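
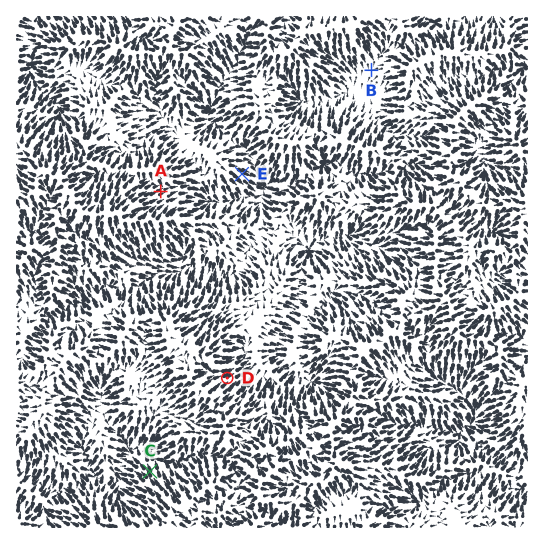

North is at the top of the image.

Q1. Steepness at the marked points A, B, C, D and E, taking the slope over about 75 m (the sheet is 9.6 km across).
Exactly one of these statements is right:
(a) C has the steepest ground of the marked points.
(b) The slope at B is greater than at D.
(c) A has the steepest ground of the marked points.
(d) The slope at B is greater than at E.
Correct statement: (a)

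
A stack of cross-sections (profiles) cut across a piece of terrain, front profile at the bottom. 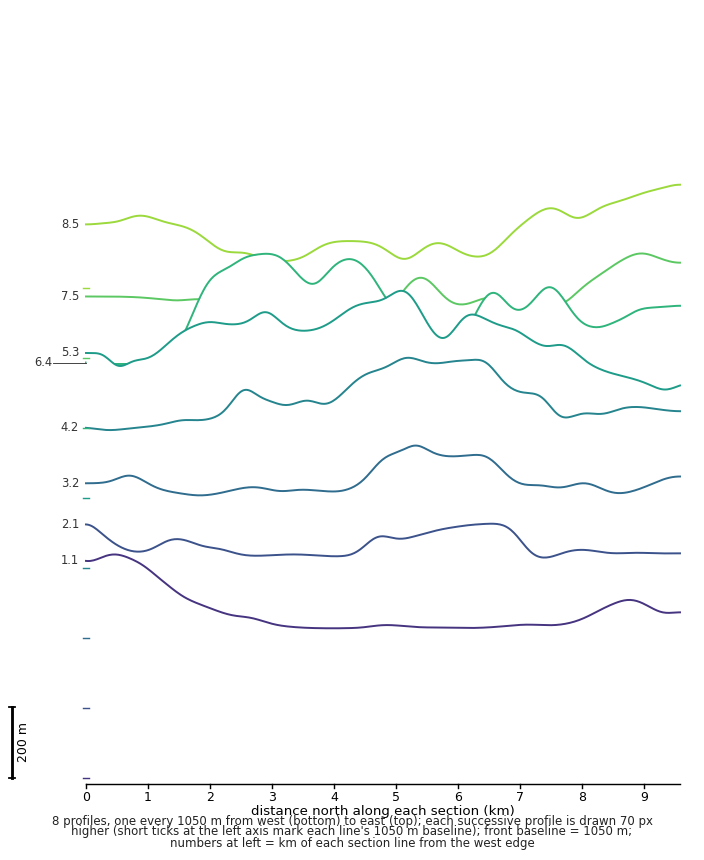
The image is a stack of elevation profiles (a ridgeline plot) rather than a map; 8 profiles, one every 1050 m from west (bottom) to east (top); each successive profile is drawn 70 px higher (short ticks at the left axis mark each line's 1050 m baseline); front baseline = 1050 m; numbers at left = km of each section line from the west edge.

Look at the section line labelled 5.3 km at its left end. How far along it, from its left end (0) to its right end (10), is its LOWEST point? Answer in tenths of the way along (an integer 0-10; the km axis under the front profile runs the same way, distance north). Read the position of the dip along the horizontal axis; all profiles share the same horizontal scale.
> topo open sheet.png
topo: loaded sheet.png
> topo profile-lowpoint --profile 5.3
10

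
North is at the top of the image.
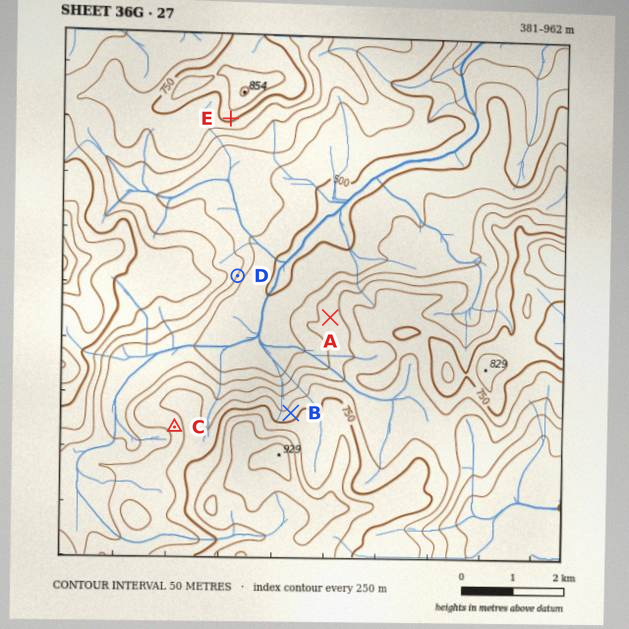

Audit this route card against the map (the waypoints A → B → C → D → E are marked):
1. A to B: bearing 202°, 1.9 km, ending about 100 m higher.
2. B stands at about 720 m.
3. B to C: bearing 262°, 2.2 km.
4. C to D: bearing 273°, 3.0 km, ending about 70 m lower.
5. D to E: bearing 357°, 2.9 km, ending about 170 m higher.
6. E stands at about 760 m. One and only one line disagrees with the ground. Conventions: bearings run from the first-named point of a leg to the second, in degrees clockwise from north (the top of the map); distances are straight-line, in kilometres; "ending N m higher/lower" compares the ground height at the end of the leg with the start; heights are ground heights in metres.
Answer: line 4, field bearing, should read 22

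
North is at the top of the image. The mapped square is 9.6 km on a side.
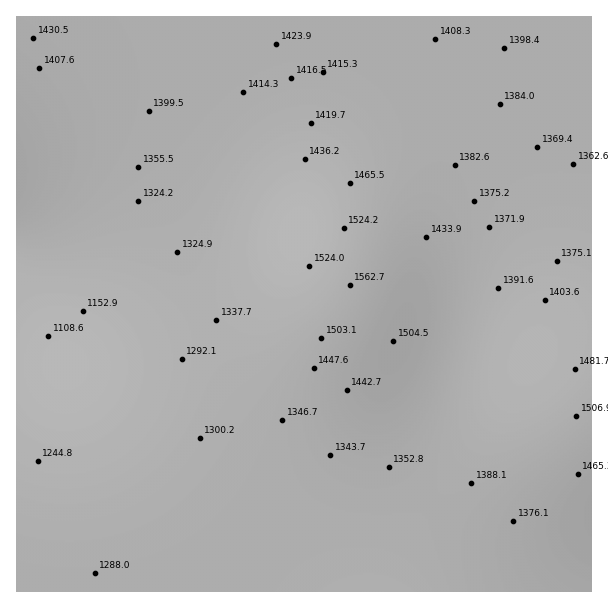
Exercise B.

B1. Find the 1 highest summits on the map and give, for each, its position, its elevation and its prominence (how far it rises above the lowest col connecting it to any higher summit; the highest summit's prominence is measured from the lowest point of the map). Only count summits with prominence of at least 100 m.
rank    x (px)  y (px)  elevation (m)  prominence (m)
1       350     285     1563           509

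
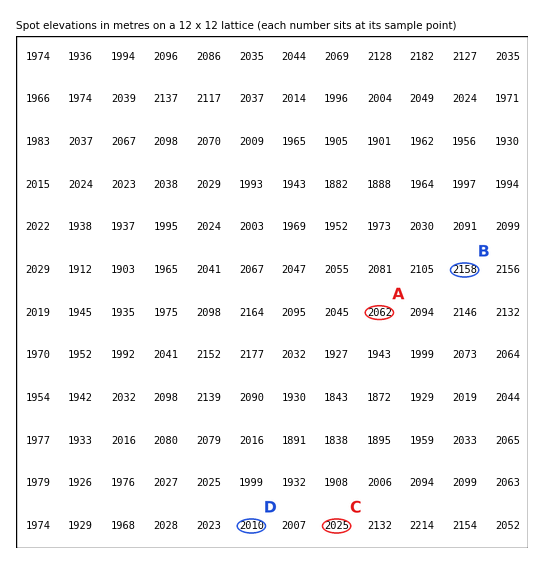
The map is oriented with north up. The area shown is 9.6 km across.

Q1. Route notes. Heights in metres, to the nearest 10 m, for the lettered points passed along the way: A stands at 2060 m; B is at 2160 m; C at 2030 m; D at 2010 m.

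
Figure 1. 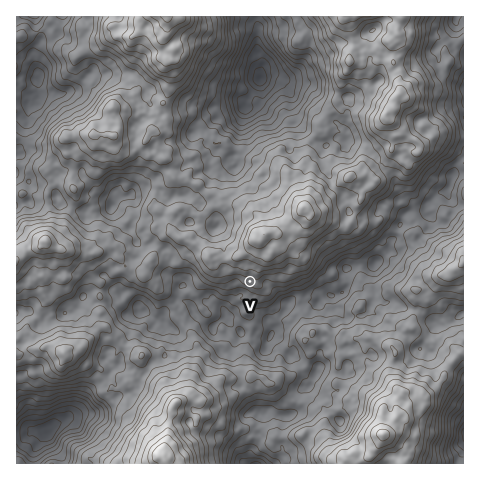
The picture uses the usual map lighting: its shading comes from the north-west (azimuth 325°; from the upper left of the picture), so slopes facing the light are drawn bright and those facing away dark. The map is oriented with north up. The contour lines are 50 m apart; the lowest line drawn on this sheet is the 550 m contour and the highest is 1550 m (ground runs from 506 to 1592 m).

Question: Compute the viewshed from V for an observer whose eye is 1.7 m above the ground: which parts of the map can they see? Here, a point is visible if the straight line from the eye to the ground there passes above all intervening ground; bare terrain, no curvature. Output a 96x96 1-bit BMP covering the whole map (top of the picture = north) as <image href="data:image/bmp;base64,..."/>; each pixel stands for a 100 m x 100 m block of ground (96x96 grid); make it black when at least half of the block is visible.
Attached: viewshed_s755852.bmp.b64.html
<image width="96" height="96" href="data:image/bmp;base64,Qk2+BAAAAAAAAD4AAAAoAAAAYAAAAGAAAAABAAEAAAAAAIAEAAATCwAAEwsAAAIAAAAAAAAA////AAAAAAAAAAAAHwAAADwAAAAAAAAAfwAAAf4wAAAAAAAA/gAAAf+wAAAAAAAH/AAAAf/wAAAAAAAD+AAAAf/wAAAAAAAB8AAAAf/wAAAAAAAA8AAAHf/+AAAAAAAA4AAAD///AAAAAAAAAAgAB+H+AAAAAAAAAAAAB+H8AAAAAAAAAGAAA/H8AAAAAAAAAAAAA//+QAAAAAAAABwAA//+QAAAAAAAeTwAB///wAAAAAAA//4AA///wAAAAAAB//8AAf//wAAAAAAB//gAAPP/+gAAAAAB//gDAP///wAAAAADz//HgD7/7QAAIAAHz///+Bh/zAAAJYAP/////Ah/wAAADYAf/////gh/gAAAH4Aff////gx3gAAAP8Aff///3h/jgAAAN8A/+///zA7ngAAAP8P/+////Az/gAAAf8f/5//4Pg+/gACAd8//h/94HwAAAAAwfw/+D/94DwAAAAAwcB/4D/8wAAAAAAA4AH/4H/8gAAAAAAAFAD/APHAAAAAAAAAHgD8CfPDAAAAAAAADwH8CeeAAAAAAAAADwD4D+8AAAAAAAAAD8CAD8gAAAAAAAACGeCADgAAAAAAAAACWeAADgAQAAAAAAACSPAAGAAwgAAAAAACAPAAQABxwAAAAAADGOAAAAB/wAAAAAADg8AAAADMAAAAAAADg8AAAACIAAAAAAADiIAAAAAAcAAAAAADiYAAAAAAgAAAAAAAHAAAAAAAAAAAAAAADAAAAAAAAAAAAAAAAAAAAAAAAAAAAAAAAAAAAAAAAAAAAAAAAAAAAAAAAAAAAAAAAAAAAAAAAAAAAAAAAAAAAAAAAAAAAAAAAAAAAAAAAAAAAAAAAAAAAAAAAAAAAAAAAAAAAAAAAAAAAAAAAAAAAAAAAAAAAAAAAAAAAAAAAAAAAAAAAAAAAAAAAAAAAAAAAAAAAAAAAAAAAAAAAAAAAAAAAAAAAAAAAAAAAAAAAAAAAAAAAAAAAAAAAAAAAAAAAAAAAAAAAAAAAAAAAAAAAAAAAAAAAAAAAAAAAAAAAAAAAAAAAAAAAAAAAAAAAAAAAAAAAAAAAAAAAAAAAAAAAAAAAAAAAAAAAAAAAAAAAAAAAAAAAAAAAAAAAAAAAAAAAAAAAAAAAAAAAAAAAAAAAAAAAAAAAAAAAAAAAAAAAAAAAAAAAAAAAAAAAAAAAAAAAAAAAAAAAAAAAAAAAAAAAAAAAAAAAAAAAAAAAAAAAAAAAAAAAAAAAAAAAAAAAAAAAAAAAAAAAAAAAAAAAAAAAAAAAAAAAAAAAAAAAAAAAAAAAAAAAAAAAAAAAAAAAAAAAAAAAAAAAAAAAAAAAAAAAAAAAAAAAAAAAAAAAAAAAAAAAAAAAAAAAAAAAAAAAAAAAAAAAAAAAAAAAAAAAAAAAAAAAAAAAAAAAAAAAAAAAAAAAAAAAAAAAAAAAAAAAAAAAAAAAAAAAAAAAAAAAAAAAAAAAAAAAAAAAAAAAAAAAAAAAAAAAAAAAAAAAAAAAAAAAAAAAAAAAAAAAAAAAAAAAAAAAAAAAAAA="/>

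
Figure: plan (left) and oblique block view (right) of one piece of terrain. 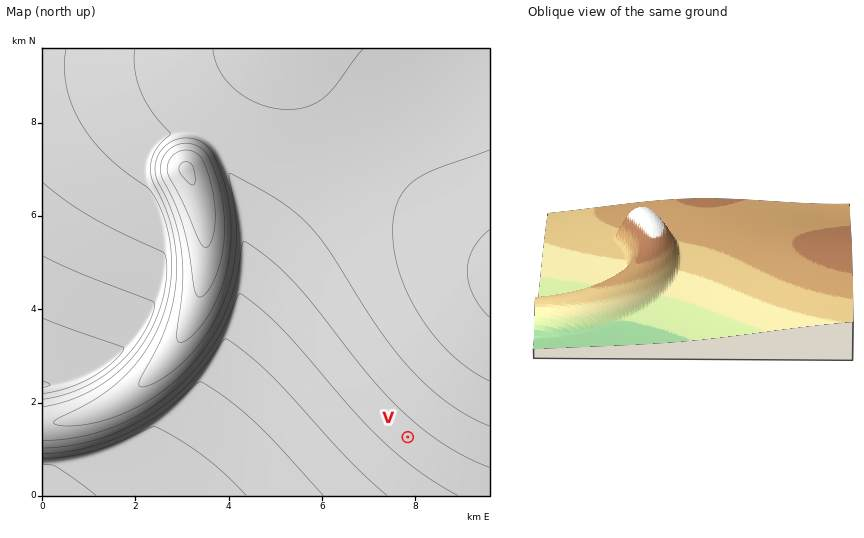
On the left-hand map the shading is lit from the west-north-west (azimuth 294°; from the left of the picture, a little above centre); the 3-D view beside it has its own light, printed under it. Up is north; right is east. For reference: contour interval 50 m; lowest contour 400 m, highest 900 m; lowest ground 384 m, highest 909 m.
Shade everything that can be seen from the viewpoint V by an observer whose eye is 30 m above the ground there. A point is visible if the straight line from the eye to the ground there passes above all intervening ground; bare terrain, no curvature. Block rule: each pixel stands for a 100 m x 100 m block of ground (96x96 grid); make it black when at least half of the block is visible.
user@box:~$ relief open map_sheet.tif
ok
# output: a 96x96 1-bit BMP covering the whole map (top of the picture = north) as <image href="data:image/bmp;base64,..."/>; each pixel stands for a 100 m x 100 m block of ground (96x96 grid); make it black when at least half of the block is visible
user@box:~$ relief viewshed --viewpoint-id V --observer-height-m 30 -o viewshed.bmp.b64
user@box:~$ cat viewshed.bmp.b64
<image width="96" height="96" href="data:image/bmp;base64,Qk2+BAAAAAAAAD4AAAAoAAAAYAAAAGAAAAABAAEAAAAAAIAEAAATCwAAEwsAAAIAAAAAAAAA////AAAAAAD///////////////////////////////////////////////////////////////////////////////////////////////////////////////////////////////////////////////////////////////////////////////////////////////////////////////9///////////////8f//////////////8D//////////////8Af/////////////8AD/////////////8AA/////////////8AAP////////////8AAH////////////8AAB////////////8AAA////////////8AAAf///////////8AAAH///////////8AAAD///////////8AAAB///////////8AAAB///////////8AAAA///////////4AAAAf//////////wAAAAP//////////gAAAAH//////////AAAAAH/////////+AAAAAD/////////4AAAAAD/////////gAAAAAB////////8AAAAAAB////////AAAAAAAA///////wAAAAAAAA//////8AAAAAAAAAf/////wAAAAAAAAAf/////AAAAAAAAAAf////+AAAAAAAAAAP////8AAAAAAAAAAP////4AAAAAAAAAAP////wAAAAAAAAAAP////gAAAAAAAAAAP////gAAAAAAAAAAH////AAAAAAAAAAAH////AAAAAAAAAAAH///+AAAAAAAAAAAH///+AAAAAAAAAAAH///8AAAAAAAAAAAH///8AAAAAAAAAAAH///8AAAAAAAAAAAH///4AAAAAAAAAAAH///4AAAAAAAAAAAH///4AAAAAAAAAAAH///wAAAAAAAAAAAH///wAAAAAAAAAAAP///wAAAAAAAAAAAP///wAAAAAAAAAAAP///gAAAAAAAAAAAP///gAAAAAAAAAAAP///gAAAAAAAAAAAf///AAAAAAAAAAAAf///AAAAAAAAAAAAf///AAAAAAAAAAAA////AAAAAAAAAAAA////AAAAAAAAAAAA///+AAAAAAAAAAAA///+AAAAAAAAAAAAf//+AAAAAAAAAAAAP//+AAAAAAAAAAAAD//8AAAAAAAAAAAAB//8AAAAAAAAAAAAB//8AAAAAAAAAAAAD//8AAAAAAAAAAAAH//4AAAAAAAAAAAAH//4AAAAAAAAAAAAP//4AAAAAAAAAAAAf//4AAAAAAAAAAAAP//wAAAAAAAAAAAAD//wAAAAAAAAAAAAA//wAAAAAAAAAAAAAP/gAAAAAAAAAAAAAD/gAAAAAAAAAAAAAA/gAAAAAAAAAAAAAAPgAAAAAAAAAAAAAADAAAAAAAAAAAAAAAAAAAAAAAAAAAAAAAAAAAAAAAAAAAAAAAAAAAAAAAAAAAAAAAAAAAAAAAAAAAAAAAAAAAAAAAAAAAAAAAAAAAAAAAAAAAAAAAAAAAAAAAA="/>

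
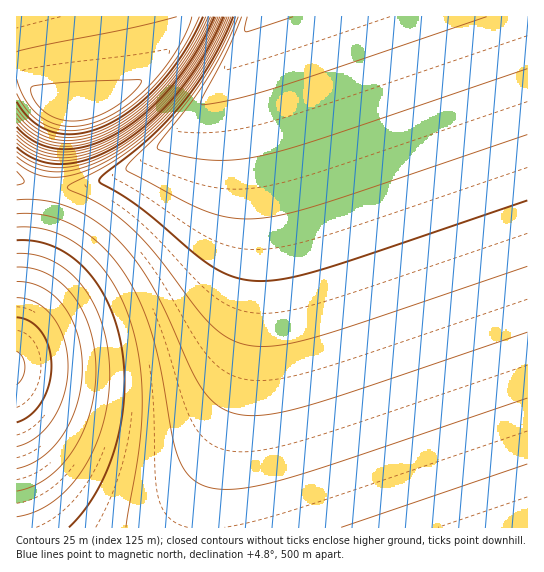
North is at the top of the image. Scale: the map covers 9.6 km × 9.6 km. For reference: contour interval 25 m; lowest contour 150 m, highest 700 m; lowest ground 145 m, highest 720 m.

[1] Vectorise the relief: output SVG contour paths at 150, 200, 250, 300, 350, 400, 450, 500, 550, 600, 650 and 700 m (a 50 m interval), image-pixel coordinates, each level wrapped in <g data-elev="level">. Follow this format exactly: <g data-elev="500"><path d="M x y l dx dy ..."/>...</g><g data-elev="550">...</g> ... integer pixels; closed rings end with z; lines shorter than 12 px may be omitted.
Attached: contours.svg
<g data-elev="150"><path d="M293 17l-47 15-1-3 2-12"/></g><g data-elev="200"><path d="M527 69l-204 69-61 18-27 4-24 0-25-3-28-8-1-3 4-5 28-36 20-30 16-29 13-29"/></g><g data-elev="250"><path d="M527 200l-178 61-58 16-22 4-20-1-19-4-17-9-19-14-53-44-19-14-21-12-2-2 5-7 47-38 30-31 16-22 14-21 22-45"/></g><g data-elev="300"><path d="M527 332l-222 74-40 9-16 1-14-2-9-4-9-5-15-16-11-19-24-56-15-28-17-27-19-21-23-19-24-12-26-7-26 0"/><path d="M17 162l10 8 11 5 12 2 12 0 15-3 16-6 33-19 31-25 28-31 24-36 20-40"/></g><g data-elev="350"><path d="M126 527l13-76 3-46-3-47-5-23-6-20-8-20-11-18-13-16-14-13-15-10-16-7-17-4-17 0"/><path d="M527 464l-186 63"/><path d="M17 152l10 7 11 5 12 3 13 1 14-2 14-5 32-16 31-24 28-31 24-35 19-38"/></g><g data-elev="400"><path d="M17 517l17-5 17-9 16-14 15-18 12-21 8-24 6-25 2-26-2-24-5-24-8-21-12-19-14-15-16-11-18-6-18-2"/><path d="M17 143l10 8 11 6 12 3 13 1 14-2 14-4 30-14 30-23 28-29 24-35 19-37"/></g><g data-elev="450"><path d="M17 469l13-5 12-7 11-10 10-13 8-15 7-17 3-17 1-18-1-17-4-16-6-15-8-13-9-11-12-8-12-4-13-1"/><path d="M17 135l10 9 11 6 12 4 12 1 13-1 14-3 29-13 29-22 28-29 24-33 19-37"/></g><g data-elev="500"><path d="M17 422l13-7 12-13 7-17 2-19-2-19-7-14-11-11-14-5"/><path d="M17 127l9 9 11 7 10 4 12 2 14 0 13-3 15-5 14-7 30-21 26-26 24-34 19-36"/></g><g data-elev="550"><path d="M17 118l8 9 10 8 11 5 12 3 12 0 13-1 28-11 30-19 26-27 24-32 19-36"/></g><g data-elev="600"><path d="M17 108l8 10 9 9 10 6 11 3 12 2 14-2 13-3 14-6 29-18 26-25 24-33 19-34"/></g><g data-elev="650"><path d="M17 94l6 11 8 10 10 7 10 5 12 3 12 0 14-2 13-4 28-17 27-24 24-31 18-35"/></g><g data-elev="700"><path d="M66 121l21-2 21-8 22-16 9-9 2-5-3-1-64 2-31 2-12 3 0 4 1 6 9 12 12 8z"/></g>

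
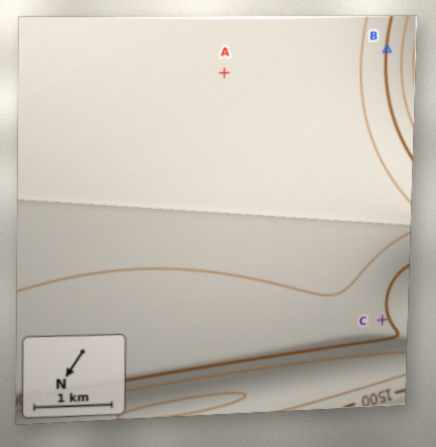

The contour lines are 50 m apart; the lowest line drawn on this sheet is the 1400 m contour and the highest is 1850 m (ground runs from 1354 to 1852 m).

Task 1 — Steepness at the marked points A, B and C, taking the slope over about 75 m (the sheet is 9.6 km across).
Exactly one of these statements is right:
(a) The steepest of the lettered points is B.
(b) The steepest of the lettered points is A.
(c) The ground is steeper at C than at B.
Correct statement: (a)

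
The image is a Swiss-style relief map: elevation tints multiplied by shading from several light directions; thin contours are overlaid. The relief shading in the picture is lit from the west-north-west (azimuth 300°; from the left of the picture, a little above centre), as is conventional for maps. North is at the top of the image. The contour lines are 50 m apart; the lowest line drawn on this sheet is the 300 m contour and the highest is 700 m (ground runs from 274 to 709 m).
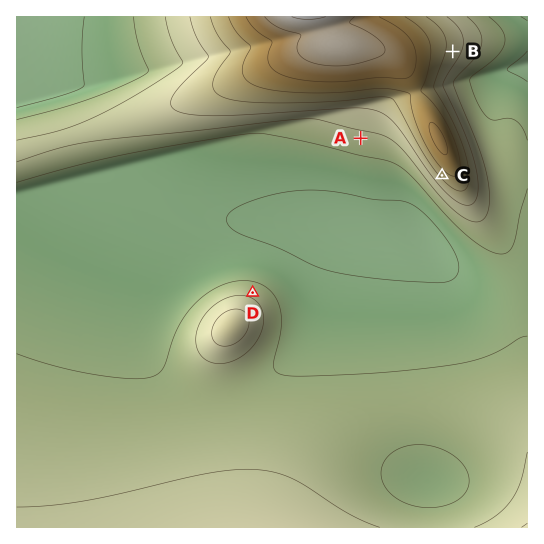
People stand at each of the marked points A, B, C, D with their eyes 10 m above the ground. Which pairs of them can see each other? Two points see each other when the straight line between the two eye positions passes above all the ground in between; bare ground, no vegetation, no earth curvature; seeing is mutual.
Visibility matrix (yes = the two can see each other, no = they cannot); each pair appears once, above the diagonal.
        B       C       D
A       no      yes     yes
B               no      no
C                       yes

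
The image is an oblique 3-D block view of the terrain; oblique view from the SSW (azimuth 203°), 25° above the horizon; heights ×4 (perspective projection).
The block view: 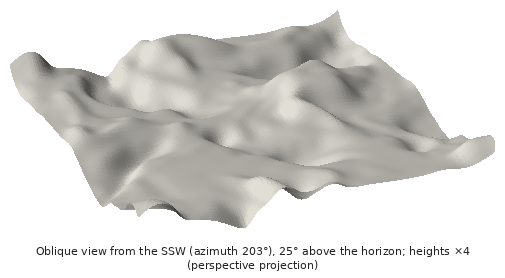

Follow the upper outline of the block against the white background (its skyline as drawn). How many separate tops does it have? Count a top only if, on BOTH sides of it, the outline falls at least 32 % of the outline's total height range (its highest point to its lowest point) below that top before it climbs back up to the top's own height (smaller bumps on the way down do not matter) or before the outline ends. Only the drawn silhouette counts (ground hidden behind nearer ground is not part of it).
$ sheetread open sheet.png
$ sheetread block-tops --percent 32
1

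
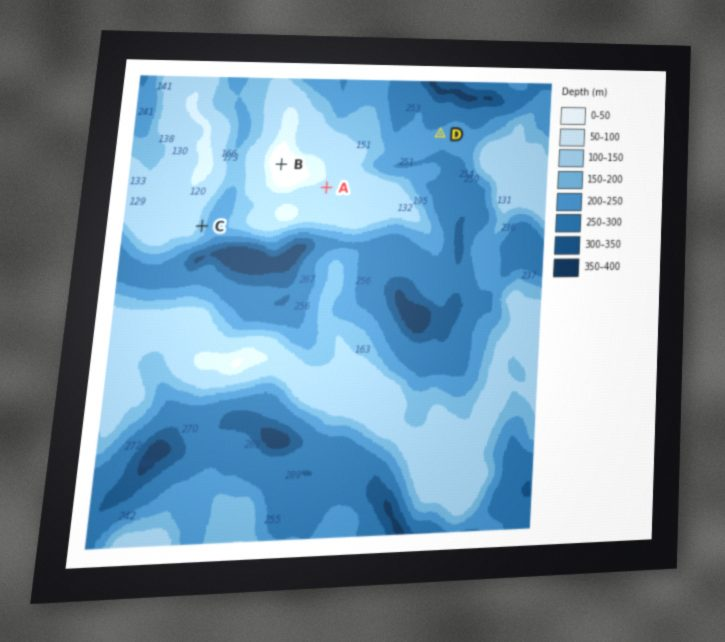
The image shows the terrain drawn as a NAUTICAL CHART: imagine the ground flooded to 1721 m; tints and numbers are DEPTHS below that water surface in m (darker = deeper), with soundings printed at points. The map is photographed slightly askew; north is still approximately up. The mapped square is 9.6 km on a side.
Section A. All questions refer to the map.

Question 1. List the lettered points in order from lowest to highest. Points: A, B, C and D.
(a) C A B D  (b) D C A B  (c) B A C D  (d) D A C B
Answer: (b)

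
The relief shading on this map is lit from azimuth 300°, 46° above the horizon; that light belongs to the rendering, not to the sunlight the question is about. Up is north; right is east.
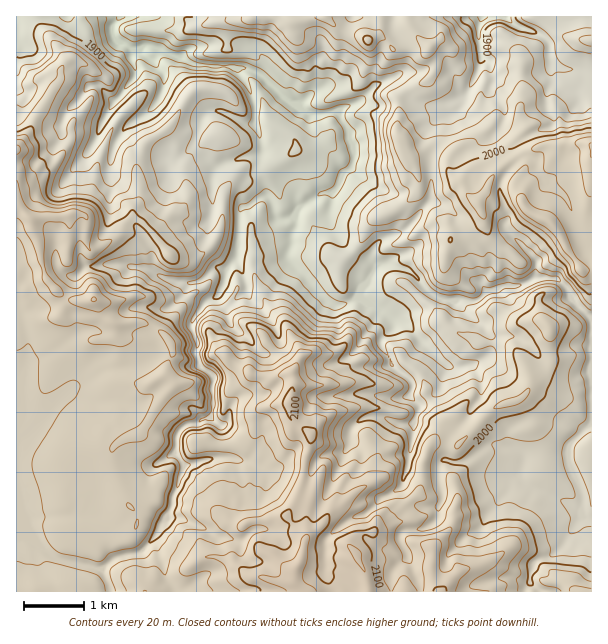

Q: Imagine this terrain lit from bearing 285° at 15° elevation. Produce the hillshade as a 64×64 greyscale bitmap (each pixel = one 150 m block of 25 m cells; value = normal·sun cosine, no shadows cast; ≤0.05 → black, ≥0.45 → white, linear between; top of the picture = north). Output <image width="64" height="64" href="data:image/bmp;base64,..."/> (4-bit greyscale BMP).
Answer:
<image width="64" height="64" href="data:image/bmp;base64,Qk12CAAAAAAAAHYAAAAoAAAAQAAAAEAAAAABAAQAAAAAAAAIAAATCwAAEwsAABAAAAAAAAAAAAAAABEREQAiIiIAMzMzAERERABVVVUAZmZmAHd3dwCIiIgAmZmZAKqqqgC7u7sAzMzMAN3d3QDu7u4A////AJiIiIh2i6mHd4iZmZmZmYh2eImWR5iKp0RndlRomaqYiIiIiHerqYeJh4qqqpiJhmeJmYVHmIqYdVVmVWqpmHaIiYh3ebupiJunaKuqmZqWRomZdEaIqniYZlVESLqYdoiId4iGeqqpq7qImZmqqahFiqhkVWm6ZpmIdkM1iZmIiIiYiIZmZ6uqu6iZm7mIuVSLqGRWaLpkaZmpZDNWiZmIiZiIiIhjWsu7mJmcuYm6U4ynZlR6uoQ3ibqWM1Z4mYiZmIiIiIYmzbqImpiZmqp0WbqHU1iauENpu6dEVmeJiJmYiIiIhzKcuqqpqImZmZhUirllVmasczaamGZmZ4iImYiIiIiIUlvLqZiaqqmIiYVFm5Z3dXuUNXmYh3d3eIiZiIiImIh0OdupiIibzKh3mGVHqXdme6Q1aIiHd3eIiJmYiIiYiIYo66mYiIm9yXaJhjNpqYZZtTV3iId3d4iImZiIiIh3hzXdqZiIiKzahmmZdCN8pVmlRXd4iId3iZmZiIiIiHeIU665mIiIm9uXSJmoUSq2apVGd3iIh3eJmZmIiIiHdmmDfcuoiIia24hVmJmEGMZZhlZnd4iHZ5qJmYiIiIdmRXd5mqmZmZnMdmSJmYY410Z3dmd3iIdomYiZmIiIh3djKMpniJiJmaxzNHqZhTfqV3VWd3eIdmipiJmYiIiId3UV7IeJmImqmpQiWah3Rd13h0RneId2V6qIiZmImIiIdRTdp4vKiLypgxJap2dmzpeJdFZ4h2ZleoiImYiYiIh2MUmpjeuYvKiFETeoZWa+uHiXVWiHZnZWiIiJiIiIiYdUI0q73Ji7hohTI1Z4dJ7Kh5p1Zndmd2WIiIiIiIiJmGRFNsvNurt0Z4dlVmZ1fNu4i6h2VmZnVIiIiIiIiIiJdVUV25u7zIIlZ3dlVViqm8uJy5hlVmZTiIiIiJmImYiHZAX9mamslEVVRWZlNql5u5m7qpZWZlSIiIiImZmZmIh2A++6mZqVRnZmZmVGqWirqsqrp2ZVVIiYiIiImImahTNZ7rqJu5Q1d3ZVVpqXZ5q7urundlVEiJiIiIiIiImFEq3KmXi9xjRVd1Q3qXZomZm8y5eHVUOIiIiIeIh3iJUC77doeKvbZEQ3c0mmZ5qph5vLiIdVQ3iIiJmIh3d4hQHft2iqesqHV1NUe5ZpupmYirqalkREiIiIiZiHd4hzBe2Hi8hqpmmJlEVZqZq6mIiKqqqmMzKImId4iYd3d1IJ+2fNp5t0R5u3RmeazKmIiKu6qqdEMZmal3iIdohldQTsesqJu2RGi8hmeJrMuHibqry7l2RCiJqYiHZUVmVoUXuaupq5ZEZ5qXiJmbuneby5q8uGVXmImZmqhVZVVEV0NquZqphlVoh4iZmZqGd4i8qs3HRHzZmqhpyUWJdlVXhja5moeGZoqWWKqZh4qGdUeavvtTnMirhVnJRHmFVWZoZaqZdnd4qpZXq7l4zIZEd1Z4u5vcqKplVphmZ3Z4dTJFiqhlZ4mqllaKqZvchVZ4Z3NZnPt5qVdzRUZnd6pkMRNquFVomqmXVXiavNyVZ3eIhFqrymqoV3RmI1Z3qmRVMSi4ZWiqqphleIis3aZnd4hli8yXa6hXhmZVRXiYZVdyBqhmaKqpiqZZqInNt3d4dmiry3Z7p1eHZGhleIZmZ5UFl2ZoqpmbuFabuay4eIdWiqu4VouWaIdjOJd3dmVWlxSXVneZiKvKdWesu6mJhUiqq5VXipd4h2InqXZnZlWII5hVeKqIq824ZWrbmJuUOMyoZWiGeIq5Yye6dniGVHgyiWZ2ioirzcqXZququ4VZ2nd3iZRVWMuGWbqGaJhkeUNXeIZomKu8y7qWeru6dWvIZ4iJpEMmqpdou5ZXmXV5ZFVod3Znm7u7zLhqy6mWe7dniJq0RCJ5l2i7lleZdXmGZmd3d3Vqur3bqGnbmJd6qHeImrNFQTeYaLuFV5h2aZdnd2d3dlerzdynasqYmXioiIibskVkFJloy4VXiHZniHeIdnd2Zpze7JZquZmZmJiJiJuyI2cxWojLhVd4d3dmZ4mYdmdljN/8hmm5iaqZmYmIm8MiSHIol7ynVnZ4h3ZViZh2d2WM3/tmeaqIiqqrqZmbxkNXhSWXjMp2ZnmYdkWJiHeIVZvf+lWJmqmIq5mru7u7hEeGI5lpvMllaal1SKl3aJlmm9/5VXmau6iKqGervMy2RYgxa4V73ZVXmGZYqGZoqYmqz+lWd4mquoqodniau7lTWXIpx0a+x0V4hzaXZnmXeru96mZ3eJqqmqdXh2mqu3M2lRTMc33qZWiFJoVniqhmis3Zd3Zniqmrp1aHaJu8pjJmQ2y2S/2Xd2M3doh4qqh3vcqIdlV6qauoVXd4jLuoUiZ0BspZ3cmIVHhpmIZ5qqZqzLqGVVipq6hVeIiN3KlkRlQSmnrLqZlmiJqZhmeZqHd5u6dWVZqrp1aIiIu963ZkNUSImpiIiHeZmal2d4iZh1Wal1ZTaruXVXmIiaztpkM1VomYesqHZmeKumRpiJl4hnl1ZkJrupdViYh5rNuGRDR3eIqGm6l2Z5vKdFiYqmaHipZVMYypmGaKmYqsuGZkJZl3iZdniHZnm7lkaZm6ZXiZmFQyjbmIeKuqqqqXeHQmzJiJqph3h3Z5qGV5iKqHeZiJYzSep2iqmZqqmIiJdDSsuqu7qqmZhmeIh3dmmqh5h3ZURIy72oeImZ"/>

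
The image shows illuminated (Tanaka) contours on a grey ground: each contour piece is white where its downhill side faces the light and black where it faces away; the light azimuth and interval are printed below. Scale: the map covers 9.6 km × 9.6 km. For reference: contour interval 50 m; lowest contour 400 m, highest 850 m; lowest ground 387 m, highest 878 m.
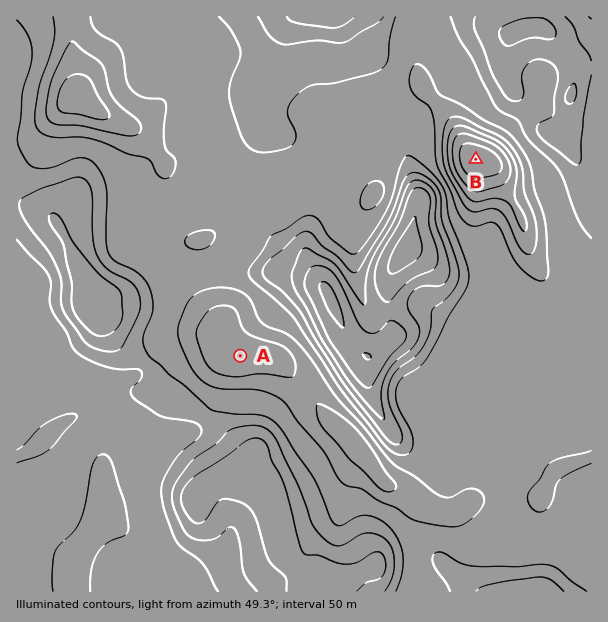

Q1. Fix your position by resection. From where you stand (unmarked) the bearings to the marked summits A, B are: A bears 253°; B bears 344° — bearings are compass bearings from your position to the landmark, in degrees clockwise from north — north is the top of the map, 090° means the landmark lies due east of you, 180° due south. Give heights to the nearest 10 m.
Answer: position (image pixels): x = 509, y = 274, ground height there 630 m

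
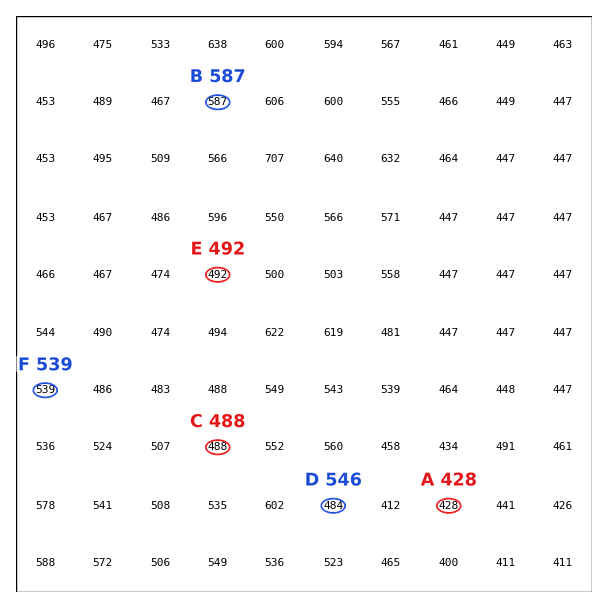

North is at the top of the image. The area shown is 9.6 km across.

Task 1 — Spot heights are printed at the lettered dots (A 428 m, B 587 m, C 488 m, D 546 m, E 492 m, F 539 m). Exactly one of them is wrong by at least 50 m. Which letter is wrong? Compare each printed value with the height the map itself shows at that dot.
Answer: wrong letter D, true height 484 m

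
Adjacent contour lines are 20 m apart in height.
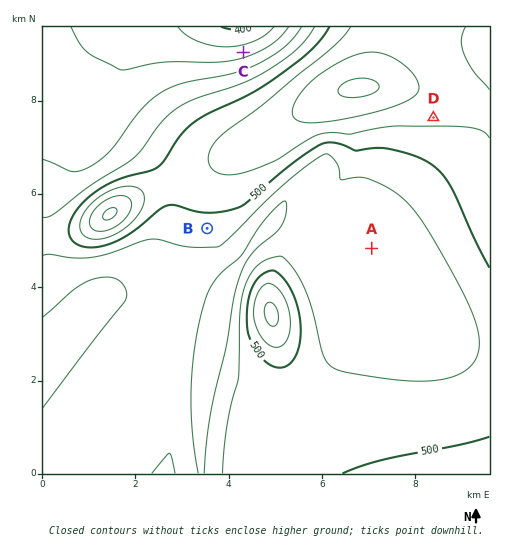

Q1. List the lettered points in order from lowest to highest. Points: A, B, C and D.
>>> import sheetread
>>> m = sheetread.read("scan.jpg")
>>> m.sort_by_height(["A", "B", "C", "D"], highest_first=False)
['C', 'A', 'B', 'D']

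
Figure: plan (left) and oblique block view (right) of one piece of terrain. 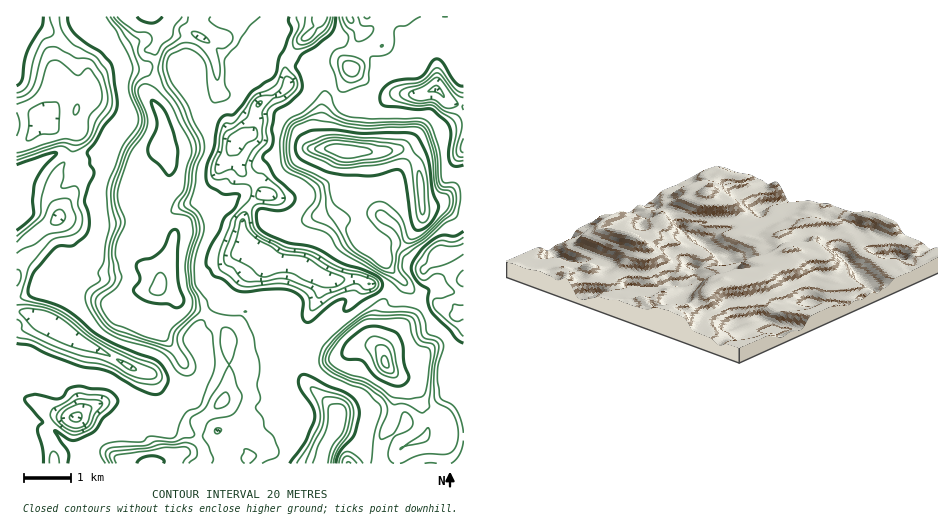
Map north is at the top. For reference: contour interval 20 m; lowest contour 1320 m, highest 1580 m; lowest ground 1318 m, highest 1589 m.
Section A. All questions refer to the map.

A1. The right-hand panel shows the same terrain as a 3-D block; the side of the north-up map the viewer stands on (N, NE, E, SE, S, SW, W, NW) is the NW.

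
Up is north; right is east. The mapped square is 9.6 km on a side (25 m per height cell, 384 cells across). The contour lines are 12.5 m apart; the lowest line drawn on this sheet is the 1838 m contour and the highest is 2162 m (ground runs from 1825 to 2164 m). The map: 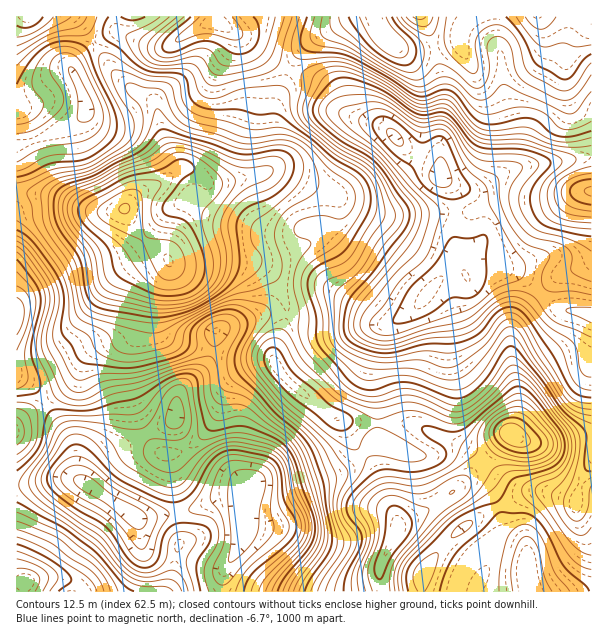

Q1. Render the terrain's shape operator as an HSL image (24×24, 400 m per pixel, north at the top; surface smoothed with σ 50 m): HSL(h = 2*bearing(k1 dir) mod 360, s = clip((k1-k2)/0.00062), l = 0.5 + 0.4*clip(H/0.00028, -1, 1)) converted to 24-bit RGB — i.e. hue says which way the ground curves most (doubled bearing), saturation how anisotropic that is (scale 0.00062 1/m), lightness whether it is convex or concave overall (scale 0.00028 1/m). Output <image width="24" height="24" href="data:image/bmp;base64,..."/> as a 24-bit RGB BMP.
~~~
<image width="24" height="24" href="data:image/bmp;base64,Qk32BgAAAAAAADYAAAAoAAAAGAAAABgAAAABABgAAAAAAMAGAAATCwAAEwsAAAAAAAAAAAAA39rtk4PueM7tqc67IbTkZiSh7ItznEdXFi9PV3ewUIO8hH6+wZbBpGHG45K19P+sCxMoTlyPvZB/TmN3jGags9SIYpKMcGCifK55o2Fna6GIucCITClHIwwn8bJlvWNUJYRsHXBkPoFWPmR2wUVRjn83zklo/9TMG2NUB1E5xH+qgF+vUI2f2+CyW4uXVUx/lJJvkbOmcpOvs2hycSiDGRtg0N6w1KnZwYzNFSFJfoZCFB8XZC4Y6JEeF2AY/O2y87/oGJ57BC8SwWNVUaiy1duuZ3SWWSV+dq5aYalfc0thhSIlMQIJVlQafbsAM3oQwmA+ISxqrEOwah91PKyU1Ozks8ToxubNqnPN/5/tRzPYC3guP6I6qMFSfUA3JSFDdq4NLDURKBALQwcXvXGSkLnFydG8WL5dPW1dPzddFRUtskiWZsdjLNIcVLZCr8iGdEmUomzK+NPuqmfPfHEtVUYJeKUbDH6Ow7l8M158LCR0Xp6/lsfFkJe2rZnC6nB1JB4VSCsdESIeLIQso8ptmcBlNLU9g440VEckMT4WwpEwyhhczRVCsOKzp/PGCIKH1cjYhy2jKSZISZ5GbpVPN7s3OkmT/06q7G7tSl/RXDa2QJNieMxYkdmEU5eBjlOFa3SwjNTiMUnmulD/2eny1e722NzzaQD15XHA2ACysl19QLN1YZliibZiEiA1rz1S1qaUWTCDnz6hm9a/qPXctOnva2/tkHncrM7Xdre5Hi1kSJu479Kx2OaqPJ6gTxyChxwisS+H3MzDoVqXiH1Cq64lCygYH4FL1IiMeSWNd8mgz/znltzBSodOQi48W5VZrbd6eklYPTZVOFtF5Ot33/GxZSFSKyI0pT2VjqhvwqqMxlnHw5zN04zTiGvRALulKZTFkmDi1/TcasR8dZ5nWWWtVYvXYGjOyGuQlFiRWFaLRVl+2/udyaMugiZdVT9tiDXB4be2mZNZk5hNs5xcwVtuv9+FFauhGz5XOJuJ7Oa5vm9XhaA5JHocIEEVHC8Ru29IyXzCYE6rdESb9/rQnkqocEqudmiwIlJHx4Br6lWItXhGfXA8nm0t2oYJcnoFBC8NFWkNdbIe1cZ1j7efpUhMPScwMG4uG1UWc3orOW06SGyg9PTXrT55TCMidVMsJEBOXW80rl5l4rnFkonIo5rV1c/m6NjzTIf9HMrgUad/qdt0ZDQ8ySouSYBLTH9gSm5cSn9ZYoROHWcj2dIapg9GrFp6kGSRcTZvYKdpRYFjyM6Lp4WrfpOkuMS1p62+sJXMLT64g52sw2hygztqhqprtpaoU3OHXoiAQoh5Ynt8aZJkcGJDbYZPrXCQq26qQK6kbIOliXtTestAd6lZa8ampLyopIeCp351QDh1lJZtdVuNv4PHxI+Wknxtm2h8TZ+FTWuKZWaCXniCi0ZoqXNAX2Amc4wuRn7QcTTGyMvht8bcocyoPatgd4VIwEE+nH4+QTxLmZVSUmBOd3NTwZ1+dZ+slKrNhJfUPT+waVumZkeKjWOaroC6y4fCpnp2TFnXTLby1Ov3zKrv7czj0mW4R4JYjl9V0JWlaEigkqVqT5WQY4+oocC7v9TQXtbXZVa3ZiacnTZ6jDp+dKO0cGfAwaPh3db1P1WPP8lVJnM1fD2N26/J7Xro7JTdks3ikqvelGzy6dXxfYzLX83UmN3nz9Xfgz+5gBJHRiRJkypEh7g7KHAeKV4XSZ4Qts4iOHchZYw2U2A8I00dV1oTmGgppOqkoH7PpFWZPlh4w3iW4MDmoNrhQ3CMpmc0NgYgnhwPRBtTnhE047c9XHw4f18nhL8fPpAPcruNNIlBOntKSyVImZIzcNUuaeIbXF07j0xEbVpEa4Uytf8CST4UOhMNZTQOLgUX234ABzEuKceS3PDbhY3NPHS7mrPJo6HQcJupoo+1SzGNXhtapN+XjuXAwr1qNVtUh1SMp3mZnXt55JVsbSc1VzJAeiM4NQws5fTCF2jZIu+xkdiChVShiFyPpLFtXLdGPoA7YodQMQg4huist/nUP8Dn9rH4u1XSMn+CjWypu12V1FxCpCMvQhgtXxQ2Xs+pzv3bWTLeYNvVh9KqVS2Ur4eilr2nv6p+qoI3LTAZGGBRe/uPybIyNDoECi4F5m90b1azUjpbfkhg4G6h5WvEXSjOfpzk0vnwuubzUhOsrNuih0piOylTxrhwZZpt0FyB4q/BUmHRddjJN5FFly8pynVaInUZAEEAXycchHM5P319h3Ka0IXIr3TSiti8rP+5LhCoyg+9y6SEn0J0OTJnsdeTZ5GaaW+m"/>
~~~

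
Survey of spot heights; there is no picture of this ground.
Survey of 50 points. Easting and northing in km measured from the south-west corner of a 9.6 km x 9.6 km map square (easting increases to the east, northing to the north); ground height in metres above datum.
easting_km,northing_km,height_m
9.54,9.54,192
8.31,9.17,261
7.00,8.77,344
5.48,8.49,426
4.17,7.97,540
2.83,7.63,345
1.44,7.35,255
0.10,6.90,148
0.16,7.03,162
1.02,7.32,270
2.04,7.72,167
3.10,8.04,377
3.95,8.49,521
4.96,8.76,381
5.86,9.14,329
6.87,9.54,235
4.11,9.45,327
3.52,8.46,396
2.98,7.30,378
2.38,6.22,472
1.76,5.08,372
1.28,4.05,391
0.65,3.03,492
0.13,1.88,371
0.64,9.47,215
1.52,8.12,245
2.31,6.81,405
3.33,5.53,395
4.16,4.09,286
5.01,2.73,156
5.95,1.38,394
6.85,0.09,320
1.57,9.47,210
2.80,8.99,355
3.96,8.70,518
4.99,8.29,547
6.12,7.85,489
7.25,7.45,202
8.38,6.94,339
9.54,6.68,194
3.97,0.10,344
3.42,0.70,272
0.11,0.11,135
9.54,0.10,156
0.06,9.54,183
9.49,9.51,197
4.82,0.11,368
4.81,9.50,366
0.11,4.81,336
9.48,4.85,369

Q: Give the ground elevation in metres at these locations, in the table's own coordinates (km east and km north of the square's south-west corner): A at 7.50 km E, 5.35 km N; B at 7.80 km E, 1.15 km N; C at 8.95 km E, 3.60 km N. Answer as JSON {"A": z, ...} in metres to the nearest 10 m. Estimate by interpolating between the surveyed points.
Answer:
{"A": 350, "B": 310, "C": 360}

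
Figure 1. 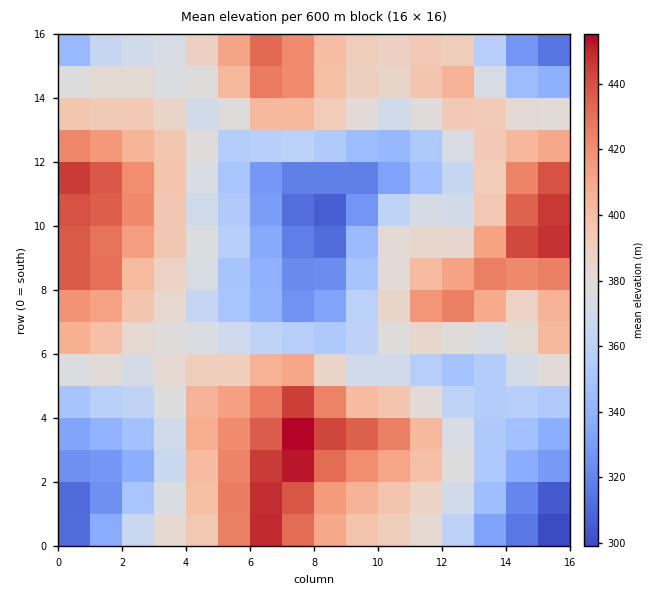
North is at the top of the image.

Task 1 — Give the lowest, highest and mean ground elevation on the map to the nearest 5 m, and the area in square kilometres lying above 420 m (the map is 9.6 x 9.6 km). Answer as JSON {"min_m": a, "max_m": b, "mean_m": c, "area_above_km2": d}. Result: {"min_m": 290, "max_m": 460, "mean_m": 380, "area_above_km2": 15.1}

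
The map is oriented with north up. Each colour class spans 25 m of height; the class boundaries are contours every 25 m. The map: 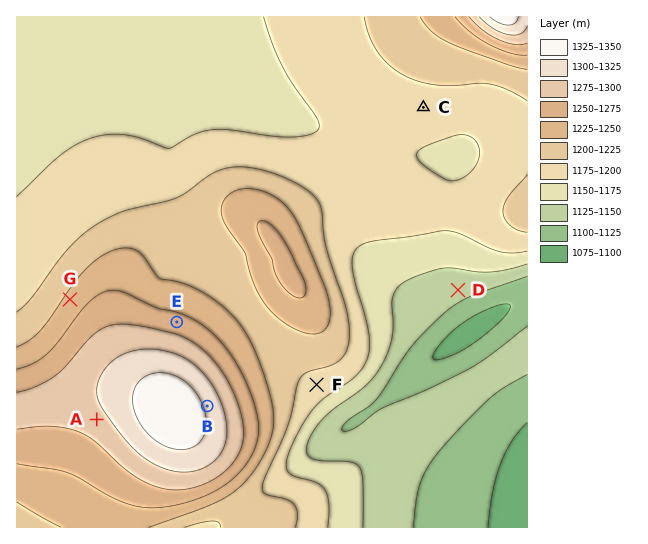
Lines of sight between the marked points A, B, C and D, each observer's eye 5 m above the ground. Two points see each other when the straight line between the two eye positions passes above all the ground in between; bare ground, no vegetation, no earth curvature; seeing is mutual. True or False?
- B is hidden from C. False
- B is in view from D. True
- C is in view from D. False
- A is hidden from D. True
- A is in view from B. False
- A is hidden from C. True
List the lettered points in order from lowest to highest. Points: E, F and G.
F G E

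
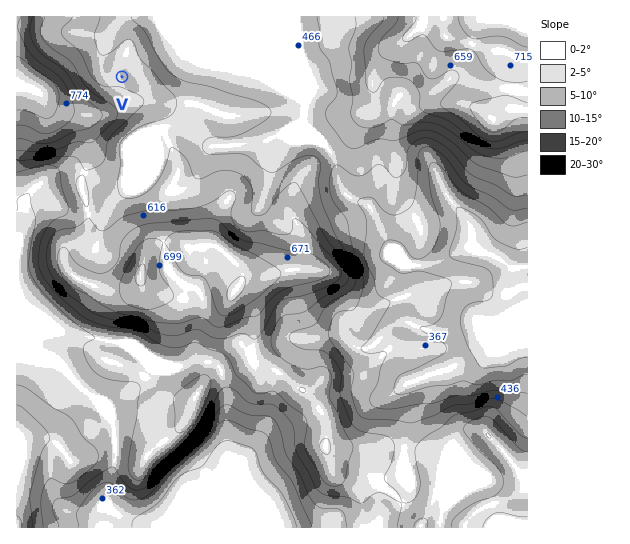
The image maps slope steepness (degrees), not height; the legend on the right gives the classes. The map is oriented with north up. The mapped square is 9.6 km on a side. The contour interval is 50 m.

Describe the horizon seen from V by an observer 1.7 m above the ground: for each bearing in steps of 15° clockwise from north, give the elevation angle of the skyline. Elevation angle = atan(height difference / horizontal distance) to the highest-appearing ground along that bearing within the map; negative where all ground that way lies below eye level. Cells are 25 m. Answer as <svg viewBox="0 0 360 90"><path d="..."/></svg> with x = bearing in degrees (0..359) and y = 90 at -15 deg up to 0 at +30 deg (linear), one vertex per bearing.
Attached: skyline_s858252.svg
<svg viewBox="0 0 360 90"><path d="M0 67l15-1 15 2 15 1 15-3 15-5 15-3 15 3 15-2 15-2 15-2 15-2 15-2 15-4 15-4 15 0 15-1 15-2 15 3 15 6 15 2 15 7 15 3 15 4"/></svg>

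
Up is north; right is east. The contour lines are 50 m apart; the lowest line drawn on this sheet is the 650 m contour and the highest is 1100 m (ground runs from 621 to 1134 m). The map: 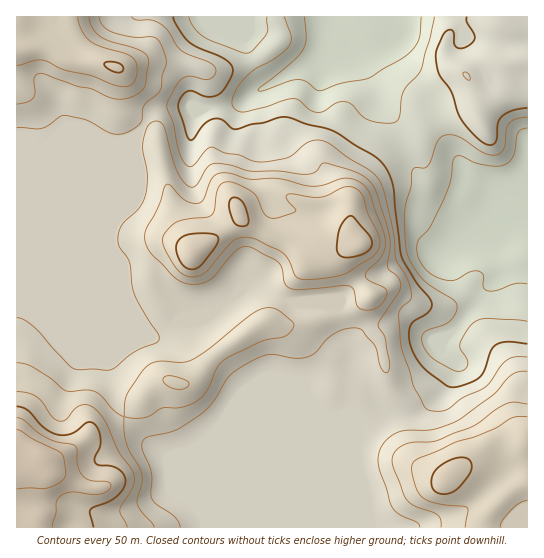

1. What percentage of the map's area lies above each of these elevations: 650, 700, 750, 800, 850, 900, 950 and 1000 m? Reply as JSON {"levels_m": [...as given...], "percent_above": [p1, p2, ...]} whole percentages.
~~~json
{"levels_m": [650, 700, 750, 800, 850, 900, 950, 1000], "percent_above": [93, 86, 78, 70, 40, 24, 15, 5]}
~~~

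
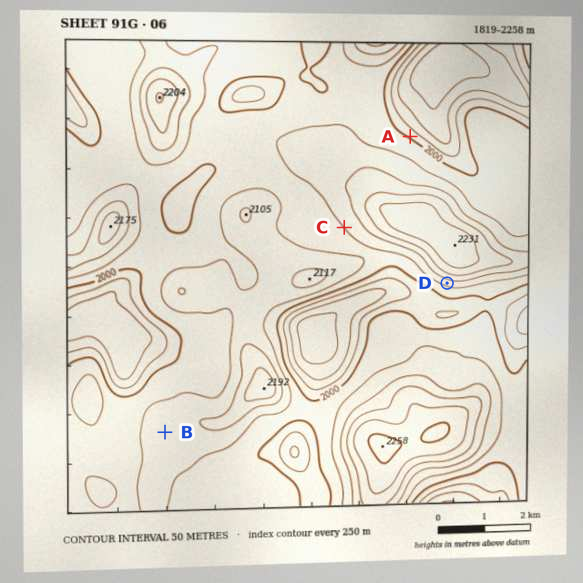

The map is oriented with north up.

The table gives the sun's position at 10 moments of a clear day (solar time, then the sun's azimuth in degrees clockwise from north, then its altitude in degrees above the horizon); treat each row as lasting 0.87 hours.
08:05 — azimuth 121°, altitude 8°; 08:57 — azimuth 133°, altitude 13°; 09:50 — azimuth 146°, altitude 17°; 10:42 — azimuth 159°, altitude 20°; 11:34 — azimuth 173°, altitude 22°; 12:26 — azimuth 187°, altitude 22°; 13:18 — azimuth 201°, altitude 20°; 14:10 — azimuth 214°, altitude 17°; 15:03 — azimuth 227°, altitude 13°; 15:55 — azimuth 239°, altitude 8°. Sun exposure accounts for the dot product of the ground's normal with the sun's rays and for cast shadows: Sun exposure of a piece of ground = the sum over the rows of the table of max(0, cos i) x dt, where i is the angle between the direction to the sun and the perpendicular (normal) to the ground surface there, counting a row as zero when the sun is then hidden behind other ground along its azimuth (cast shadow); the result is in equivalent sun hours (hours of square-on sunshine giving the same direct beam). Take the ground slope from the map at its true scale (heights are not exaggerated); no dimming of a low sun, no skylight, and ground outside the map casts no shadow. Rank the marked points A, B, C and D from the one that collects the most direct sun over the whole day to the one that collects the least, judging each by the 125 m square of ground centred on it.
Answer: D > C > B > A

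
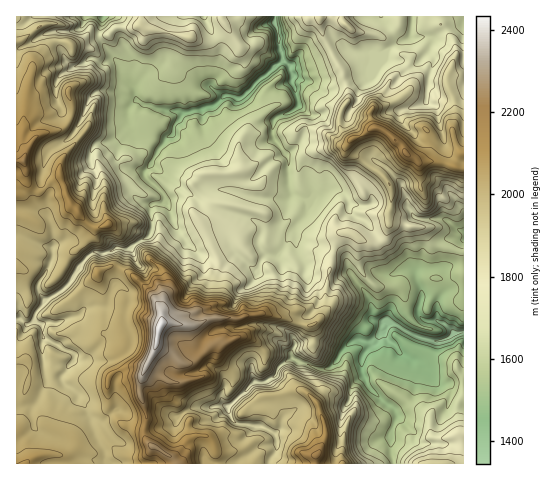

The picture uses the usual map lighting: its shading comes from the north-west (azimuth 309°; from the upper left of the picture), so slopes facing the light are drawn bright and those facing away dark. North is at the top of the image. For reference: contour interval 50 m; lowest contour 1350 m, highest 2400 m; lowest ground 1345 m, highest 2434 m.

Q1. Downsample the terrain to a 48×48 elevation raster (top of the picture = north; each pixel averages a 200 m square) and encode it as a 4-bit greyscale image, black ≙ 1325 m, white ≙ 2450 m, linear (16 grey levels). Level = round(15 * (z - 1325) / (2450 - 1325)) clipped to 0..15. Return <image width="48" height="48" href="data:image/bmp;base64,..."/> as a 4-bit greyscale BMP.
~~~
<image width="48" height="48" href="data:image/bmp;base64,Qk32BAAAAAAAAHYAAAAoAAAAMAAAADAAAAABAAQAAAAAAIAEAAATCwAAEwsAABAAAAAAAAAAAAAAABEREQAiIiIAMzMzAERERABVVVUAZmZmAHd3dwCIiIgAmZmZAKqqqgC7u7sAzMzMAN3d3QDu7u4A////AKqqqZmZmau8zLqamZmIiau6mXVUNWd3d6qqqZmZmavMy7qqmZiIirvKmFRDNFVmZpmZmZmZmavLqrqqmZmIiZq6h1QzNEVWZpmZmZmZmqu6mqqpmYiIiJqqh1RDM0RVZpmZmZmJmqu6mamYh4eIiJmpd2RDM0RUVZmZmZiZmau6mZiIeJiIiImoZmVDM0RERJmZmIiZmay6qpiHZ4iIiImoZWQzMzRERJmZiIiaqry7u6mYh2iJmZmIdVMjMzMzNJmYiIiaqs3MzLupiHZniZiHZDIzMyIiNJmYiIiaqs3czMu6mYZ1eHZVRCIzIiIiNJmIiIiZqs3dzMyqmIeHVURDMyIiIiIiNJmIiIiZmazt3cy7qYiIVFZkIyIiIiIiM5mIiImZmZvu3MzMypmYZWd1MiESIiIhIoh3iImZmZre3MzMzLqHdmd2QhERIhEREYd4iImZmZvf7d3Lu6qYd4mGUyIRESIiEXd4iIiZmave7d3dzLqpmZiYZDIREiIhIoh4iIiZmZve7d3Lqru6mZiIdUIiIyIiM4h3iZmZmZve27u7qJmZiHd3dkMzMzIzM4h4d5mZmZvN25mIh2d3d2Z3ZUNDMzIzM5mIh4mpmau8yod3d2VmZlVmVDRDMzMzM5mImHiqmqmrqHdmZlVVVVVWVEQzMzMzM5mYiXeZmYiqh2ZmZlVVVVVWVFREMzMzM5mYiZd2d2iYdlVmZVVURUVWVVVVQzNERJmIiZmIZmZ2ZVVmVVVVREVWZmZmVEREQ5mZmZmpmHZWVVZmVlVVREVWZmZmZVVUQ5mZmaqqqYdVVFZmZVVVRERWZmZndmZUQ5mZmrqamHZFRWZmVVVVRERFZVZndlVURJmZq7mJhlRERVVVVVVVRERFVVVndmdlVaqpq6mJdURERFVVVVVUREREVVZndnh2Zqqqqoh4ZURERFVVVVVVRERERWZnh4mHZ7qaqod3ZUQ0RFVVVVVVRERERWZ4d5mHeLuZqXZmVEM0REVVVVVVREREVneIiaqZqsuZqXZlVEQ0REREVVVURFVVeIiIm7uqqruZmYZVREQzNERERVVERFVnmZiJrLqpqrupmZdUREQzMzRERVRDRFVnmqmau6mpmru6qYllRDMzIzM0RFRDRVVniau7uZmZqaqqmYh1QzMzMjMzRERDRFVWd4q6mJmYmaqpmYd1QzMzMiIjM0RDMzRFd4mYd3d3iKqpmZd1QzMzMzIiMjNEQyRVZ2iYd2Znd6qpipdlQzMzMzMyIiMzMyREVmZ3d3Zmd6qpiZhlQzNEREMzMyIzMiNEVlVWZ3Znd5qZd4h1QzNEREMzREIiMSNEVVVVZmZXd5qYdmZVREREREREREQxISNFZVRFVVVWd5mZh3VURERERERERVQyEjNFVVVEVVVVdomYiIZUREVURVVVVVVDEzRVVVVVVVVVZpiIiHZVVFZlZnZVVVVCI0RVVVVVVERFVYiHdlVVVWd2ZmZVZVQyJFVmZmVVVUVVVId3dlRDRWdmVVVWZVQxNFZmZlVEVUVVVA=="/>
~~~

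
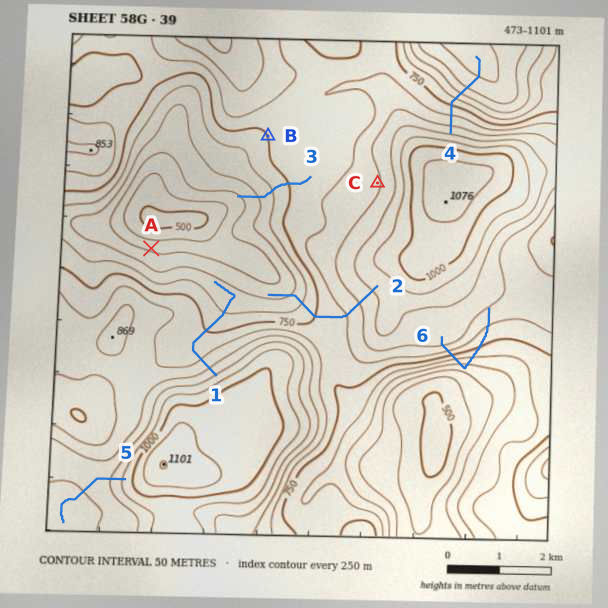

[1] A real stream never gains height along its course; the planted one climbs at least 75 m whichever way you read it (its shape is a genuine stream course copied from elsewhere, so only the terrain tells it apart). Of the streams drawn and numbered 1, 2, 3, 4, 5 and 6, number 6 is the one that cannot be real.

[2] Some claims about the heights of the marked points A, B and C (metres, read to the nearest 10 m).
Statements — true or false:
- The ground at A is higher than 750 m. false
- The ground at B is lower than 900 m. true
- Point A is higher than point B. false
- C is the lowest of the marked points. false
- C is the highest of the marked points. true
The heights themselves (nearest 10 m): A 590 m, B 750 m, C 840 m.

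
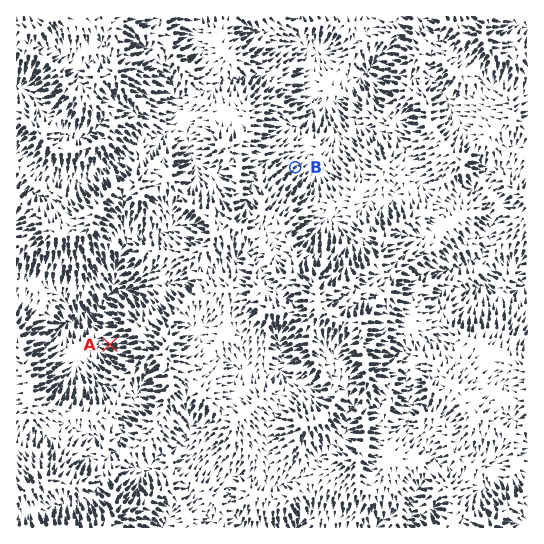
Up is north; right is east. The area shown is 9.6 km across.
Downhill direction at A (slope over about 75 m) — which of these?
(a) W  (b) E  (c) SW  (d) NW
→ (a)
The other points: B NE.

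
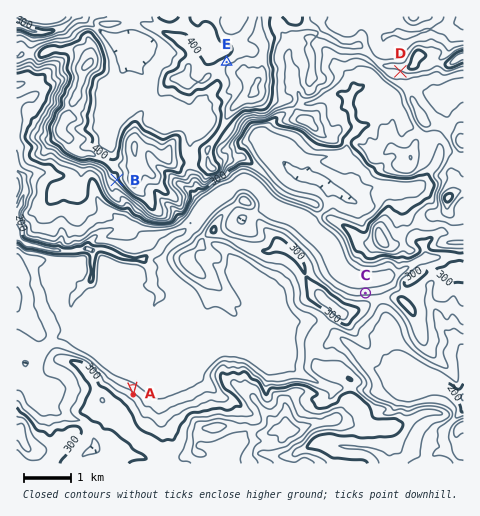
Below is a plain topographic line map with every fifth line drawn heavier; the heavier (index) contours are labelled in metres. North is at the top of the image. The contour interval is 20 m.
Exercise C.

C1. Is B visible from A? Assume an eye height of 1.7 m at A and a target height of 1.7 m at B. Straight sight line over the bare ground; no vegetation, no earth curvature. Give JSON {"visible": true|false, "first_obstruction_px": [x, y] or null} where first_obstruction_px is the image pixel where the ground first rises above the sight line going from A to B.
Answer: {"visible": true, "first_obstruction_px": null}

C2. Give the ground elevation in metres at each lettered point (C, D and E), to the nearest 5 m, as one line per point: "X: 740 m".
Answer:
C: 255 m
D: 375 m
E: 415 m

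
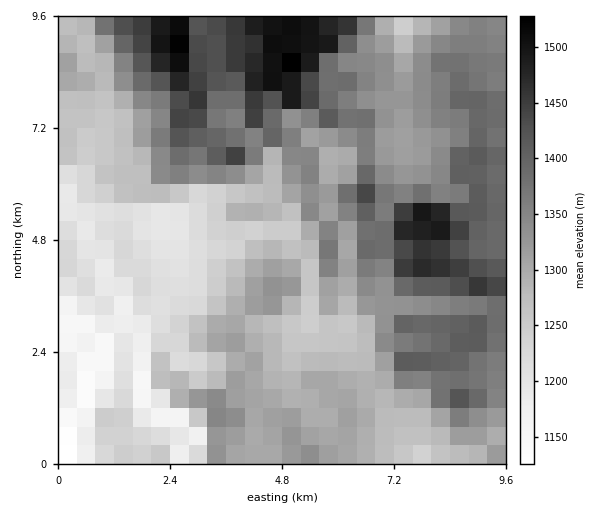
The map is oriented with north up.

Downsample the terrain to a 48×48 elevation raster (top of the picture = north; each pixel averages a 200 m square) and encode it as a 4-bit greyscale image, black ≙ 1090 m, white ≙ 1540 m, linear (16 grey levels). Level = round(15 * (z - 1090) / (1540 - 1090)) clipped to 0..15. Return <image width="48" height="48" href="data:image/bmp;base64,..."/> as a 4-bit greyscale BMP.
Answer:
<image width="48" height="48" href="data:image/bmp;base64,Qk32BAAAAAAAAHYAAAAoAAAAMAAAADAAAAABAAQAAAAAAIAEAAATCwAAEwsAABAAAAAAAAAAAAAAABEREQAiIiIAMzMzAERERABVVVUAZmZmAHd3dwCIiIgAmZmZAKqqqgC7u7sAzMzMAN3d3QDu7u4A////ABEjRWVVVUFHmHd3d3iIh3d3ZmVFZmZmeBIzRFVVVlIliHd3d4iIh3d3ZmZVZmZneBEkREVVVVMUeId3d4iId3d3ZmZmZnd3dxEkVlVUREIUeYd3eIh3d3d3ZmZmZ4mHdyEkVmVDMyE2iZh3eIh3d3d3ZmZmZ5mIdzIjRVQzIiRXmZh3eHd3d4h3ZmZmeJmZiDISNVQyJFeImId3d3d3d3d3ZndnirupiUMiJFQxNniImId3d3Z3d3d3Z3d4q8u6mUMhI0QiR4dmd4h3d2d3d3d3d4iIqqqqmUMiI0QiZ2VVVnh3d2d3d3d3d5qpmZmZmUMiIkQjZlREVWd3dmZ3d2ZneKu7qqqZmTMiIkQkZURVZneHdmZmZmZmabqru7uqmSMyIkMkVEVmd4h3dmZmZmZmiqmqqru6qSIyIkMkVEZ3eId2ZmVmZmZniZmaqqu7qiIiI0MkREZneIdmZlVVVlZmeaqqqqu7uiIiNDI0REVVZ3d3ZmVVZmZneauqqrqqqSIkRDM1REVVV3eIiHZVaGZ4iJmZmZmZmTI1QzNFREVEVmd4iHZVaHZ5mHiIiJmaq0NFQzRVREREVmd4iIdlaIaJiJmqqqvMvERUQzRUREREVWd4iJhleYaIibu8y8zczFVUM0VUREREVWZ3iIdmeYeYic3d3MzMu1VEM0VURERFVVZnd3ZWioepib3dzMu7ulVDNFVEREREVVVndmZXmneqmrvMzMuqqlVDNFVEREREREVmZmZXqXeqq8zN3LuqqkRDRVREREREVVRVZlZYqHipm93d3cuqqkQzRVREMzRFVWZVVVVpl3mpmt3e7ty6qkMzRERDMzRFVWd2ZlV5h3m6ms3u7su6qjNERFVEREREVWd3d2eZd4q6mbzd26q7qjNFVVZmVVVERWZmZ3iYeJvMqZqrqZm7qjNFVWZmeHZVVVVmZniYiJq7qIiZiJq6qkRFVmZmeZiHd3d3Z4mYd3irmIiIiZu6qkVFZmZmiqmZq6mHZnmod3eamIiIiau6qlZVZWZmiaqaq8ynZnmod3eaiIiIiau7qmZlVmZniaqqq8ypd5mYd3iZh3iIiau6qmZlZmZ4mruqqquYmamHd3iYh3eIiJqqqWZlVmZ4iry7upmKu5h3iYqph3iIiImqqWZmZWZ4ibzLqYm8yod5u6u6iHiIiJmqqmZmZmZ4mb3LmZrMqZiaupmZmIiJmZqrqmZmZmeImazcqZrMq9zMqZmIiIiImqqqqmZmZniZmrzMuprMze7LqqmIiIiYmaqqmXd3Znmqq83Lu6vN3uzKqqmYiIiYmaqpmXd2Z4mrvN3Lu7ze7u3bmaqZiHiImqqZmYd2Z4mrze7LvMzd7v7cqZmZmHiImqmZmYdmZ4q83u7LvMzN3v/tuZiIiGeJmqmZmXZmZ5u83v7LvMzN7u7u7KmIiGeImZmZmXZmeavM3v7LvMzN7u3d7tqYd2Z4iJmZmWZmirvM3v7LvMzd7u7t3d2phlVneImZmWZnm7vM3u27vM3e3u7u3cyodlZ3eImZmQ=="/>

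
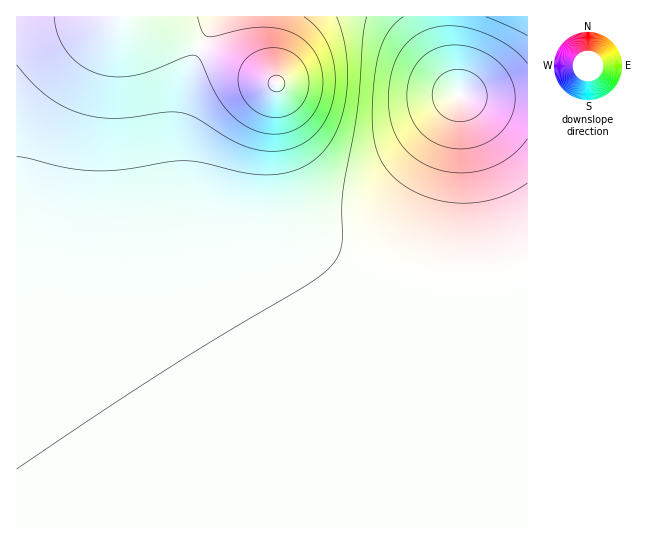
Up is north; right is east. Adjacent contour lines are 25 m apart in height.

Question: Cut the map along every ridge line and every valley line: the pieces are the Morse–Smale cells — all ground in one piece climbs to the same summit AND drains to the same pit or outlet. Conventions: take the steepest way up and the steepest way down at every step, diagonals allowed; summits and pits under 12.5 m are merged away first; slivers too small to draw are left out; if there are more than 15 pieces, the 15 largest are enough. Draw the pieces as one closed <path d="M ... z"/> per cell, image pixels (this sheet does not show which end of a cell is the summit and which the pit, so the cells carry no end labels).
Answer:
<path d="M445 16l-226 0-7 9-13 24-16 45-6 35 0 36 3 21 8 32 8 21 28 55 81 135 66 99 156 0 1-429-54-2-15-2-10-36z"/><path d="M218 16l-202 1 1 511 354-1-50-73-74-121-38-66-21-49-8-32-3-21 0-36 3-22 13-46z"/><path d="M527 16l-82 1 4 42 10 36 35 4 34-1z"/>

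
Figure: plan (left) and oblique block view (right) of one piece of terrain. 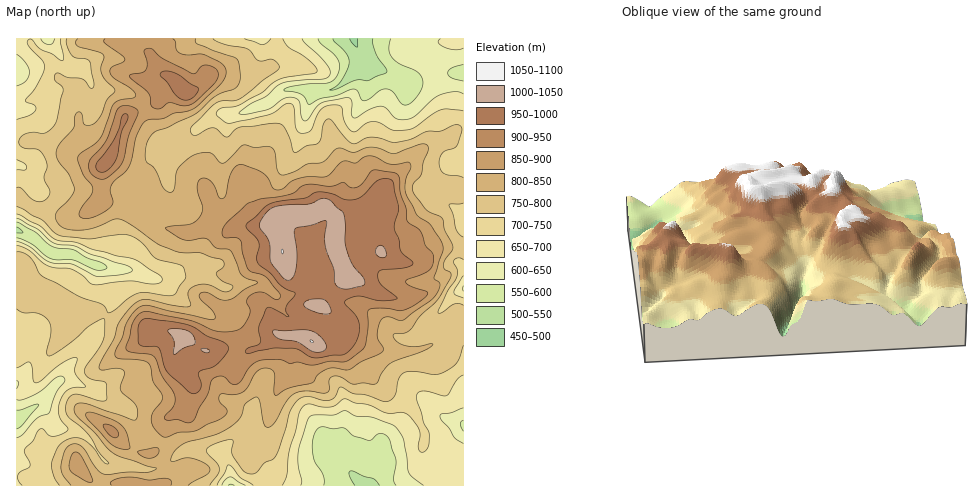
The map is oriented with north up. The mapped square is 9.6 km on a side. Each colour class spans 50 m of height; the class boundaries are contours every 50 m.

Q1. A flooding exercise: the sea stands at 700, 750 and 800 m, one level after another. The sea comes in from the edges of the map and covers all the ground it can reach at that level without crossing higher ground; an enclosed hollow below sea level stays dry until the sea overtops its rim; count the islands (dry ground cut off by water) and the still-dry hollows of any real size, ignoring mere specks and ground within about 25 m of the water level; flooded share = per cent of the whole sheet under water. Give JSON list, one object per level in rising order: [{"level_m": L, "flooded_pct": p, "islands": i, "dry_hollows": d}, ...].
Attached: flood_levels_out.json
[{"level_m": 700, "flooded_pct": 20, "islands": 0, "dry_hollows": 0}, {"level_m": 750, "flooded_pct": 34, "islands": 0, "dry_hollows": 0}, {"level_m": 800, "flooded_pct": 53, "islands": 0, "dry_hollows": 0}]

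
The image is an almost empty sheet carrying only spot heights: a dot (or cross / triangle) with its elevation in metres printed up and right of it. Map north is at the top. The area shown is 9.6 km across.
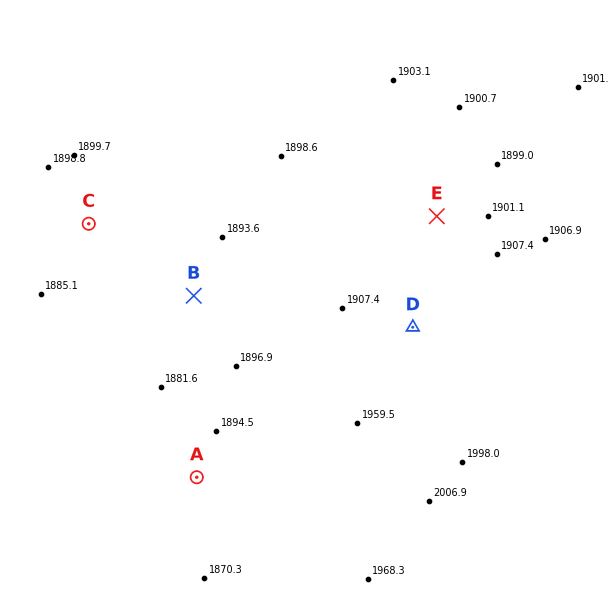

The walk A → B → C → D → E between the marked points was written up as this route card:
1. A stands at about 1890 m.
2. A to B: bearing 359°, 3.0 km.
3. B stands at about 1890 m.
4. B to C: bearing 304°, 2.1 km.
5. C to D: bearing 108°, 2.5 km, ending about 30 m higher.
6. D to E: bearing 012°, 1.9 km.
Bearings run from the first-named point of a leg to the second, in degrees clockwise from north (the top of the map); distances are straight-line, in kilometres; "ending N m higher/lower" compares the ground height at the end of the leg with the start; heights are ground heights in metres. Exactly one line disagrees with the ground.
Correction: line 5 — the distance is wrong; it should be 5.7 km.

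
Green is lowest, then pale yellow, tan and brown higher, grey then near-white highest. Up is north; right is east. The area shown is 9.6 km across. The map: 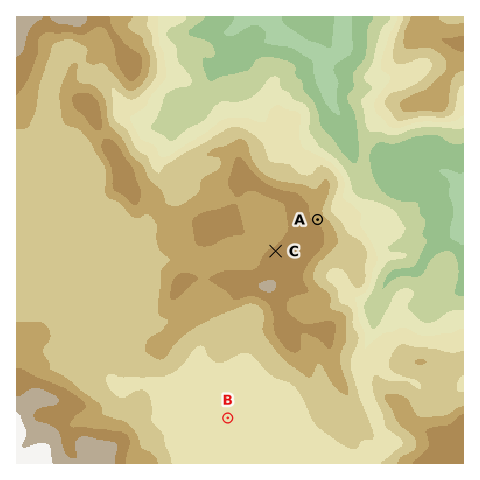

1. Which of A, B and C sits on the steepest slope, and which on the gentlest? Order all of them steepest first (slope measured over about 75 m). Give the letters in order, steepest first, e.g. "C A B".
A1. A C B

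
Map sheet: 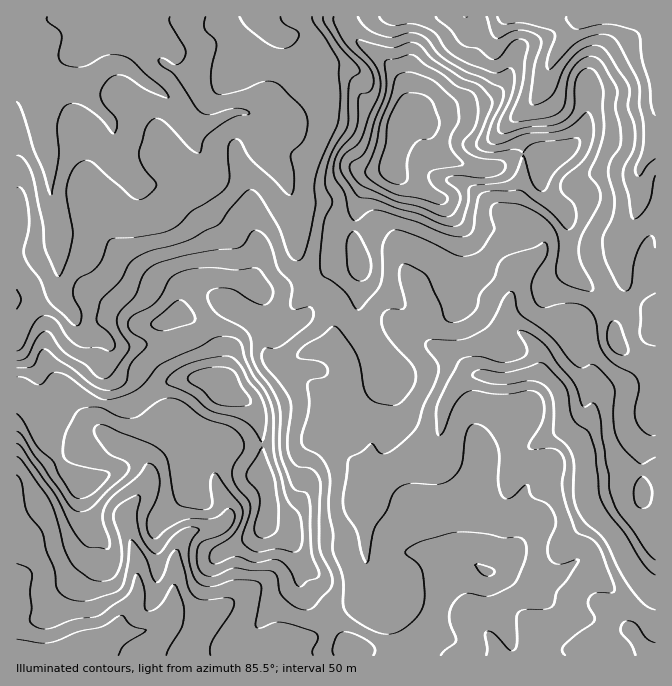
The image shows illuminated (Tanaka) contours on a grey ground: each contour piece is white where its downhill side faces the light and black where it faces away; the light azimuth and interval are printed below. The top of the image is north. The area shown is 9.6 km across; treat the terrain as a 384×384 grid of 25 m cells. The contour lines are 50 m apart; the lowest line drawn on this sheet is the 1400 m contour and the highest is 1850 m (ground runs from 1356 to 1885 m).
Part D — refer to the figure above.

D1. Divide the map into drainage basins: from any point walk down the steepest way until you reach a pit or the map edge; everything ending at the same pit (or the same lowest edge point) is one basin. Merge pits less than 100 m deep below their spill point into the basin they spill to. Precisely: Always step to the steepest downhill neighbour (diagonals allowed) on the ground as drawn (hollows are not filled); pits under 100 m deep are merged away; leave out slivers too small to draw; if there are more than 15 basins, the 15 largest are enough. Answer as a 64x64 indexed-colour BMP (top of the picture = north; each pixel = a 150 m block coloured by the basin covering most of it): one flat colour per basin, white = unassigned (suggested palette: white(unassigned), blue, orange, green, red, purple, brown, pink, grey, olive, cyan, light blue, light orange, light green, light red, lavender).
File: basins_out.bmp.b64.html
<image width="64" height="64" href="data:image/bmp;base64,Qk12CAAAAAAAAHYAAAAoAAAAQAAAAEAAAAABAAQAAAAAAAAIAAATCwAAEwsAABAAAAAAAAAA////ALR3HwAOf/8ALKAsACgn1gC9Z5QAS1aMAMJ34wB/f38AIr28AM++FwDox64AeLv/AIrfmACWmP8A1bDFADMzMzMzMzMzMzMzMzMzMzMzERERERERERERERERERERMzMzMzMzMzMzMzMzMzMzMzEREREREREREREREREREREzMzMzMzMzMzMzMzMzMzMzERERERERERERERERERERETMzMzMzMzMzMzMzMzMzMzERERERERERERERERERERERMzMzMzMzMzMzMzMzMzMzEREREREREREREREREREREREzMzMzMzMzMzMzMzMzMzERERERERERERERERERERERETMzMzMzMzMzMzMzMzMzMRERERERERERERERERERERERMzMzMzMzMzMzMzMzMzMREREREREREREREREREREREREzMzMzMzMzMzMzMzMzMzERERERERERERERERERERERETMzMzMzMzMzMzMzMzMzERERERERERERERERERERERERMzMzMzMzMzMzMzMzMzMREREREREREREREREREREREREzMzMzMzMzMzMzMzMzMxERERERERERERERERERERERETMzMzMzMzMzMzMzMzMRERERERERERERERERERERERERMzMzMzMzMzMzMzMzMREREREREREREREREREREREREREzMzMzMzMzMzMzMzMxERERERERERERERERERERERERETMzMzMzMzMzMzMzMzERERERERERERERERERERERERERMzMzMzMzMzMzMzMzMREREREREREREREREREREREREREzMzMzMzMzMzMzMzMxERERERERERERERERERERERERETMzMzMzMzMzMzMzMzERERERERERERERERERERERERERMzMzMzMzMzMzMzMzEREREREREREREREREREREREREREzMzMzMzMzMzMzMzMRERERERERERERERERERERERERETMzMzMzMzMzIjMzMxERERERERERERERERERERERERERMzMzMzMzMyIiMzMzEREREREREREREREREREREREREREzIzMzMzMyIiIjMzMRERERERERERERERERERERERERETMiMzMzMyIiIiMzMxERERERERERERERERERERERERERMiIjMyIiIiIiIjMxEREREREREREREREREREREREREREiIiIiIiIiIiIiIRERERERERERERERERERERERERERESIiIiIiIiIiIiIRERERERERERERERERERERERERERERIiIiIiIiIiIiIhEREREREREREREREREREREREREREREiIiIiIiIiIiIiERERERERERERERERERERERERERERFCIiIiIiIiIiIiIRERERERERERERERERERERERERERREIiIiIiIiIiIiIhERERERERERERERERERERERERERREQiIiIiIiIiIiIhERERERERERERERERERERERERERFERCIiIiIiIiIiIhEREREiEREREREREREREREREREREUREIiIiIiIiIiIREREREiIhEREREREREREREREREREUREQiIiIiIiIiIiERERESIiIRERERERERERERERERERRERCIiIiIiIiIiIRERESIiIhERERERERERERERERERREREIiIiIiIiIiIiERESIiIiIRERERERERERERERERREREQiIiIiIiIiIiIiIiIiIiIhERERERERERERERERRERERCIiIiIiIiIiIiIiIiIiIiIiERERERERERERERREREREIiIiIiIiIiIiIiIiIiIiIiIRERERERERERERFEREREQiIiIiIiIiIiIiIiIiIiIiIhEREREREREREREURERERCIiIiIiIiIiIiIiIiIiIiIiERERERERERERERREREREIiIiIiIiIiIiIiIiIiIiIiIRERERERERERERFEREREQiIiIiIiIiIiIiIiIiIiIiIhEREREREREREREURERERCIiIiIiIiIiIiIiIiIiIiIiEREREREREREREUREREREIiIiIiIiIiIiIiIiIiIiIiIhEREREREREREUREREREQiIiIiIiIiIiIiIiIiIiIiIiERERERERERERRERERERCIiIiIiIiIiIiIiIiIiIiIiIiERERERERERFEREREREIiIiIiIiIiIiIiIiIiIiIiIiIhEREUREQREUREREREQiIiIiIiIiIiIiIiIiIiIiIiIiERFERERERERERERERCIiIiIiIiIiIiIiIiIiIiIiIiIRFEREREREREREREREIiIiIiIiIiIiIiIiIiIiIiIiIhEUREREREREREREREQiIiIiIiIiIiIiIiIiIiIiIiIiIURERERERERERERERCIiIiIiIiIiIiIiIiIiIiIiIiIkREREREREREREREREIiIiIiIiIiIiIiIiIiIiIiIiIiREREREREREREREREQiIiIiIiIiIiIiIiIiIiIiIiIiJERERERERERERERERCIiIiIiIiIiIiIiIiIiIiIiIiIkREREREREREREREREIiIiIiIiIiIiIiIiIiIiIiIiIkREREREREREREREREQiIiIiIiIiIiIiIiIiIiIiIiIkRERERERERERERERERCIiIiIiIiIiIiIiIiIiIiIiIkREREREREREREREREREIiIiIiIiIiIiIiIiIiIiIiJEREREREREREREREREREQiIiIiIiIiIiIiIiIiIiIiJERERERERERERERERERERCIiIiIiIiIiIiIiIiIiIiIkRERERERERERERERERERE"/>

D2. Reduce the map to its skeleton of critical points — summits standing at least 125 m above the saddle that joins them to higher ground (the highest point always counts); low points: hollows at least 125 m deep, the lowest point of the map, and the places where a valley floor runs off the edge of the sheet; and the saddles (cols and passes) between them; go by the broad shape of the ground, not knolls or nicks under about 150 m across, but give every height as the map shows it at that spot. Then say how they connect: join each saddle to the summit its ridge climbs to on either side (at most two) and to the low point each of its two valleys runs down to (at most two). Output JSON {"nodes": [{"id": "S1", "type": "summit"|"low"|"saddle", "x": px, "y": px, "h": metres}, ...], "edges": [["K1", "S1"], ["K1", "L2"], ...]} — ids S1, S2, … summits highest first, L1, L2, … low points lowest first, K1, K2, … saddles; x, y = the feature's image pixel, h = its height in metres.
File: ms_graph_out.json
{"nodes": [
{"id": "S1", "type": "summit", "x": 404, "y": 118, "h": 1885},
{"id": "S2", "type": "summit", "x": 220, "y": 383, "h": 1844},
{"id": "L1", "type": "low", "x": 20, "y": 43, "h": 1356},
{"id": "L2", "type": "low", "x": 655, "y": 592, "h": 1360},
{"id": "L3", "type": "low", "x": 17, "y": 655, "h": 1362},
{"id": "L4", "type": "low", "x": 652, "y": 17, "h": 1364},
{"id": "K1", "type": "saddle", "x": 165, "y": 428, "h": 1669},
{"id": "K2", "type": "saddle", "x": 317, "y": 290, "h": 1591},
{"id": "K3", "type": "saddle", "x": 640, "y": 358, "h": 1584},
{"id": "K4", "type": "saddle", "x": 328, "y": 622, "h": 1573},
{"id": "K5", "type": "saddle", "x": 34, "y": 290, "h": 1511}],
"edges": [["K1", "S2"], ["K1", "L1"], ["K1", "L3"], ["K2", "S1"], ["K2", "S2"], ["K2", "L1"], ["K2", "L2"], ["K3", "S1"], ["K3", "L2"], ["K3", "L4"], ["K4", "S1"], ["K4", "S2"], ["K4", "L2"], ["K4", "L3"], ["K5", "S1"], ["K5", "S2"], ["K5", "L1"]]}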